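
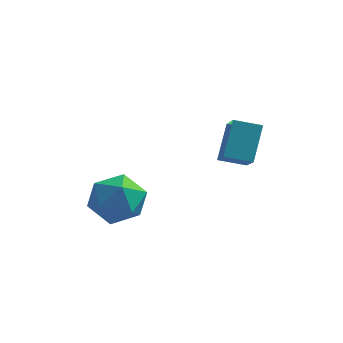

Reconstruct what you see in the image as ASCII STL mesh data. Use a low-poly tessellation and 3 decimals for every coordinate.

solid 
facet normal -0.940 -0.248 0.234
outer loop
vertex 1.309 -3.021 1.254
vertex 1.363 -1.941 2.618
vertex 0.715 -1.719 0.247
endloop
endfacet
facet normal -0.032 -0.621 -0.784
outer loop
vertex 1.777 -1.439 -0.018
vertex 1.309 -3.021 1.254
vertex 0.715 -1.719 0.247
endloop
endfacet
facet normal -0.940 -0.248 0.234
outer loop
vertex 0.715 -1.719 0.247
vertex 1.363 -1.941 2.618
vertex 0.769 -0.639 1.61
endloop
endfacet
facet normal -0.340 0.744 -0.576
outer loop
vertex 0.769 -0.639 1.61
vertex 1.777 -1.439 -0.018
vertex 0.715 -1.719 0.247
endloop
endfacet
facet normal 0.340 -0.744 0.576
outer loop
vertex 1.309 -3.021 1.254
vertex 2.425 -1.661 2.353
vertex 1.363 -1.941 2.618
endloop
endfacet
facet normal -0.031 -0.621 -0.783
outer loop
vertex 2.371 -2.741 0.99
vertex 1.309 -3.021 1.254
vertex 1.777 -1.439 -0.018
endloop
endfacet
facet normal 0.339 -0.744 0.576
outer loop
vertex 2.371 -2.741 0.99
vertex 2.425 -1.661 2.353
vertex 1.309 -3.021 1.254
endloop
endfacet
facet normal 0.032 0.621 0.783
outer loop
vertex 1.363 -1.941 2.618
vertex 2.425 -1.661 2.353
vertex 0.769 -0.639 1.61
endloop
endfacet
facet normal -0.339 0.744 -0.576
outer loop
vertex 1.831 -0.359 1.346
vertex 1.777 -1.439 -0.018
vertex 0.769 -0.639 1.61
endloop
endfacet
facet normal 0.031 0.620 0.784
outer loop
vertex 0.769 -0.639 1.61
vertex 2.425 -1.661 2.353
vertex 1.831 -0.359 1.346
endloop
endfacet
facet normal 0.940 0.248 -0.234
outer loop
vertex 1.831 -0.359 1.346
vertex 2.371 -2.741 0.99
vertex 1.777 -1.439 -0.018
endloop
endfacet
facet normal 0.940 0.248 -0.234
outer loop
vertex 2.425 -1.661 2.353
vertex 2.371 -2.741 0.99
vertex 1.831 -0.359 1.346
endloop
endfacet
facet normal -0.976 0.109 0.190
outer loop
vertex -3.6 -2.383 -1.557
vertex -3.82 -3.518 -2.037
vertex -3.568 -3.392 -0.817
endloop
endfacet
facet normal -0.583 0.469 0.664
outer loop
vertex -3.6 -2.383 -1.557
vertex -3.568 -3.392 -0.817
vertex -2.704 -2.496 -0.691
endloop
endfacet
facet normal -0.178 0.935 0.306
outer loop
vertex -3.6 -2.383 -1.557
vertex -2.704 -2.496 -0.691
vertex -2.421 -2.068 -1.833
endloop
endfacet
facet normal -0.322 0.863 -0.389
outer loop
vertex -3.6 -2.383 -1.557
vertex -2.421 -2.068 -1.833
vertex -3.111 -2.7 -2.664
endloop
endfacet
facet normal -0.814 0.353 -0.461
outer loop
vertex -3.6 -2.383 -1.557
vertex -3.111 -2.7 -2.664
vertex -3.82 -3.518 -2.037
endloop
endfacet
facet normal -0.148 0.004 0.989
outer loop
vertex -2.704 -2.496 -0.691
vertex -3.568 -3.392 -0.817
vertex -2.369 -3.7 -0.636
endloop
endfacet
facet normal -0.785 -0.578 0.222
outer loop
vertex -3.568 -3.392 -0.817
vertex -3.82 -3.518 -2.037
vertex -3.059 -4.332 -1.467
endloop
endfacet
facet normal -0.524 -0.184 -0.832
outer loop
vertex -3.82 -3.518 -2.037
vertex -3.111 -2.7 -2.664
vertex -2.776 -3.904 -2.609
endloop
endfacet
facet normal 0.273 0.643 -0.716
outer loop
vertex -3.111 -2.7 -2.664
vertex -2.421 -2.068 -1.833
vertex -1.912 -3.008 -2.483
endloop
endfacet
facet normal 0.505 0.759 0.410
outer loop
vertex -2.421 -2.068 -1.833
vertex -2.704 -2.496 -0.691
vertex -1.66 -2.882 -1.263
endloop
endfacet
facet normal 0.322 -0.863 0.389
outer loop
vertex -1.88 -4.017 -1.743
vertex -2.369 -3.7 -0.636
vertex -3.059 -4.332 -1.467
endloop
endfacet
facet normal 0.178 -0.935 -0.306
outer loop
vertex -1.88 -4.017 -1.743
vertex -3.059 -4.332 -1.467
vertex -2.776 -3.904 -2.609
endloop
endfacet
facet normal 0.583 -0.469 -0.664
outer loop
vertex -1.88 -4.017 -1.743
vertex -2.776 -3.904 -2.609
vertex -1.912 -3.008 -2.483
endloop
endfacet
facet normal 0.976 -0.109 -0.190
outer loop
vertex -1.88 -4.017 -1.743
vertex -1.912 -3.008 -2.483
vertex -1.66 -2.882 -1.263
endloop
endfacet
facet normal 0.814 -0.353 0.461
outer loop
vertex -1.88 -4.017 -1.743
vertex -1.66 -2.882 -1.263
vertex -2.369 -3.7 -0.636
endloop
endfacet
facet normal -0.273 -0.643 0.716
outer loop
vertex -3.059 -4.332 -1.467
vertex -2.369 -3.7 -0.636
vertex -3.568 -3.392 -0.817
endloop
endfacet
facet normal -0.505 -0.759 -0.410
outer loop
vertex -2.776 -3.904 -2.609
vertex -3.059 -4.332 -1.467
vertex -3.82 -3.518 -2.037
endloop
endfacet
facet normal 0.148 -0.004 -0.989
outer loop
vertex -1.912 -3.008 -2.483
vertex -2.776 -3.904 -2.609
vertex -3.111 -2.7 -2.664
endloop
endfacet
facet normal 0.785 0.578 -0.222
outer loop
vertex -1.66 -2.882 -1.263
vertex -1.912 -3.008 -2.483
vertex -2.421 -2.068 -1.833
endloop
endfacet
facet normal 0.524 0.184 0.832
outer loop
vertex -2.369 -3.7 -0.636
vertex -1.66 -2.882 -1.263
vertex -2.704 -2.496 -0.691
endloop
endfacet

endsolid


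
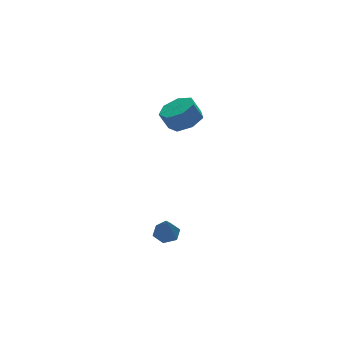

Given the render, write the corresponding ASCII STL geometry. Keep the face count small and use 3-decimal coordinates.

solid 
facet normal 0.179 0.368 -0.912
outer loop
vertex -3.353 1.374 -4.013
vertex -3.776 0.856 -4.305
vertex -4.067 1.495 -4.104
endloop
endfacet
facet normal 0.033 0.717 0.696
outer loop
vertex -3.353 1.374 -4.013
vertex -4.067 1.495 -4.104
vertex -4.064 0.264 -2.835
endloop
endfacet
facet normal 0.177 0.368 -0.913
outer loop
vertex -4.067 1.495 -4.104
vertex -3.776 0.856 -4.305
vertex -4.49 0.977 -4.395
endloop
endfacet
facet normal -0.805 0.425 0.414
outer loop
vertex -4.067 1.495 -4.104
vertex -4.49 0.977 -4.395
vertex -4.064 0.264 -2.835
endloop
endfacet
facet normal 0.177 0.368 -0.913
outer loop
vertex -4.49 0.977 -4.395
vertex -3.776 0.856 -4.305
vertex -4.2 0.338 -4.596
endloop
endfacet
facet normal -0.903 -0.426 0.052
outer loop
vertex -4.49 0.977 -4.395
vertex -4.2 0.338 -4.596
vertex -4.064 0.264 -2.835
endloop
endfacet
facet normal 0.179 0.367 -0.913
outer loop
vertex -4.2 0.338 -4.596
vertex -3.776 0.856 -4.305
vertex -3.486 0.217 -4.505
endloop
endfacet
facet normal -0.163 -0.986 -0.029
outer loop
vertex -4.2 0.338 -4.596
vertex -3.486 0.217 -4.505
vertex -4.064 0.264 -2.835
endloop
endfacet
facet normal 0.179 0.367 -0.913
outer loop
vertex -3.486 0.217 -4.505
vertex -3.776 0.856 -4.305
vertex -3.062 0.735 -4.214
endloop
endfacet
facet normal 0.674 -0.694 0.253
outer loop
vertex -3.486 0.217 -4.505
vertex -3.062 0.735 -4.214
vertex -4.064 0.264 -2.835
endloop
endfacet
facet normal 0.179 0.368 -0.912
outer loop
vertex -3.062 0.735 -4.214
vertex -3.776 0.856 -4.305
vertex -3.353 1.374 -4.013
endloop
endfacet
facet normal 0.772 0.158 0.615
outer loop
vertex -3.062 0.735 -4.214
vertex -3.353 1.374 -4.013
vertex -4.064 0.264 -2.835
endloop
endfacet
facet normal 0.389 -0.217 -0.895
outer loop
vertex -0.879 2.909 2.877
vertex -1.804 2.709 2.523
vertex -1.307 3.589 2.526
endloop
endfacet
facet normal 0.781 0.593 0.196
outer loop
vertex -0.879 2.909 2.877
vertex -1.307 3.589 2.526
vertex -1.312 3.15 3.871
endloop
endfacet
facet normal 0.781 0.593 0.196
outer loop
vertex -1.312 3.15 3.871
vertex -1.307 3.589 2.526
vertex -1.74 3.83 3.52
endloop
endfacet
facet normal -0.390 0.217 0.895
outer loop
vertex -1.312 3.15 3.871
vertex -1.74 3.83 3.52
vertex -2.236 2.951 3.517
endloop
endfacet
facet normal 0.389 -0.217 -0.895
outer loop
vertex -1.307 3.589 2.526
vertex -1.804 2.709 2.523
vertex -2.109 3.606 2.173
endloop
endfacet
facet normal 0.105 0.976 -0.191
outer loop
vertex -1.307 3.589 2.526
vertex -2.109 3.606 2.173
vertex -1.74 3.83 3.52
endloop
endfacet
facet normal 0.105 0.976 -0.191
outer loop
vertex -1.74 3.83 3.52
vertex -2.109 3.606 2.173
vertex -2.542 3.847 3.166
endloop
endfacet
facet normal -0.390 0.217 0.895
outer loop
vertex -1.74 3.83 3.52
vertex -2.542 3.847 3.166
vertex -2.236 2.951 3.517
endloop
endfacet
facet normal 0.390 -0.217 -0.895
outer loop
vertex -2.109 3.606 2.173
vertex -1.804 2.709 2.523
vertex -2.681 2.948 2.083
endloop
endfacet
facet normal -0.649 0.624 -0.435
outer loop
vertex -2.109 3.606 2.173
vertex -2.681 2.948 2.083
vertex -2.542 3.847 3.166
endloop
endfacet
facet normal -0.650 0.624 -0.434
outer loop
vertex -2.542 3.847 3.166
vertex -2.681 2.948 2.083
vertex -3.114 3.189 3.077
endloop
endfacet
facet normal -0.390 0.218 0.895
outer loop
vertex -2.542 3.847 3.166
vertex -3.114 3.189 3.077
vertex -2.236 2.951 3.517
endloop
endfacet
facet normal 0.390 -0.218 -0.895
outer loop
vertex -2.681 2.948 2.083
vertex -1.804 2.709 2.523
vertex -2.593 2.11 2.325
endloop
endfacet
facet normal -0.915 -0.197 -0.351
outer loop
vertex -2.681 2.948 2.083
vertex -2.593 2.11 2.325
vertex -3.114 3.189 3.077
endloop
endfacet
facet normal -0.916 -0.198 -0.350
outer loop
vertex -3.114 3.189 3.077
vertex -2.593 2.11 2.325
vertex -3.025 2.351 3.319
endloop
endfacet
facet normal -0.390 0.217 0.895
outer loop
vertex -3.114 3.189 3.077
vertex -3.025 2.351 3.319
vertex -2.236 2.951 3.517
endloop
endfacet
facet normal 0.390 -0.217 -0.895
outer loop
vertex -2.593 2.11 2.325
vertex -1.804 2.709 2.523
vertex -1.91 1.724 2.716
endloop
endfacet
facet normal -0.491 -0.871 -0.002
outer loop
vertex -2.593 2.11 2.325
vertex -1.91 1.724 2.716
vertex -3.025 2.351 3.319
endloop
endfacet
facet normal -0.491 -0.871 -0.002
outer loop
vertex -3.025 2.351 3.319
vertex -1.91 1.724 2.716
vertex -2.342 1.965 3.71
endloop
endfacet
facet normal -0.390 0.217 0.895
outer loop
vertex -3.025 2.351 3.319
vertex -2.342 1.965 3.71
vertex -2.236 2.951 3.517
endloop
endfacet
facet normal 0.390 -0.217 -0.895
outer loop
vertex -1.91 1.724 2.716
vertex -1.804 2.709 2.523
vertex -1.147 2.079 2.962
endloop
endfacet
facet normal 0.302 -0.888 0.346
outer loop
vertex -1.91 1.724 2.716
vertex -1.147 2.079 2.962
vertex -2.342 1.965 3.71
endloop
endfacet
facet normal 0.302 -0.888 0.347
outer loop
vertex -2.342 1.965 3.71
vertex -1.147 2.079 2.962
vertex -1.58 2.32 3.955
endloop
endfacet
facet normal -0.389 0.217 0.895
outer loop
vertex -2.342 1.965 3.71
vertex -1.58 2.32 3.955
vertex -2.236 2.951 3.517
endloop
endfacet
facet normal 0.390 -0.217 -0.895
outer loop
vertex -1.147 2.079 2.962
vertex -1.804 2.709 2.523
vertex -0.879 2.909 2.877
endloop
endfacet
facet normal 0.869 -0.236 0.436
outer loop
vertex -1.147 2.079 2.962
vertex -0.879 2.909 2.877
vertex -1.58 2.32 3.955
endloop
endfacet
facet normal 0.869 -0.236 0.436
outer loop
vertex -1.58 2.32 3.955
vertex -0.879 2.909 2.877
vertex -1.312 3.15 3.871
endloop
endfacet
facet normal -0.390 0.216 0.895
outer loop
vertex -1.58 2.32 3.955
vertex -1.312 3.15 3.871
vertex -2.236 2.951 3.517
endloop
endfacet

endsolid


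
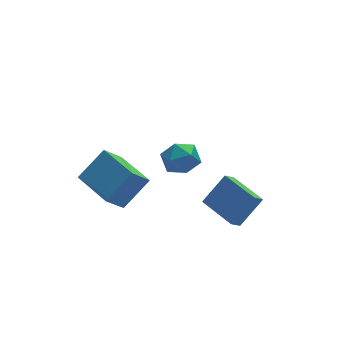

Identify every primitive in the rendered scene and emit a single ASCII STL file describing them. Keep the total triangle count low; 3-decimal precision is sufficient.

solid 
facet normal -0.724 -0.121 -0.680
outer loop
vertex -2.328 -0.114 -1.998
vertex -2.809 2.028 -1.866
vertex -1.379 0.164 -3.058
endloop
endfacet
facet normal 0.218 -0.974 -0.060
outer loop
vertex -0.011 0.392 -1.774
vertex -2.328 -0.114 -1.998
vertex -1.379 0.164 -3.058
endloop
endfacet
facet normal -0.724 -0.121 -0.680
outer loop
vertex -1.379 0.164 -3.058
vertex -2.809 2.028 -1.866
vertex -1.86 2.307 -2.926
endloop
endfacet
facet normal 0.654 0.192 -0.731
outer loop
vertex -1.86 2.307 -2.926
vertex -0.011 0.392 -1.774
vertex -1.379 0.164 -3.058
endloop
endfacet
facet normal -0.654 -0.192 0.731
outer loop
vertex -2.328 -0.114 -1.998
vertex -1.441 2.256 -0.582
vertex -2.809 2.028 -1.866
endloop
endfacet
facet normal 0.219 -0.974 -0.061
outer loop
vertex -0.96 0.113 -0.714
vertex -2.328 -0.114 -1.998
vertex -0.011 0.392 -1.774
endloop
endfacet
facet normal -0.655 -0.192 0.731
outer loop
vertex -0.96 0.113 -0.714
vertex -1.441 2.256 -0.582
vertex -2.328 -0.114 -1.998
endloop
endfacet
facet normal -0.219 0.974 0.060
outer loop
vertex -2.809 2.028 -1.866
vertex -1.441 2.256 -0.582
vertex -1.86 2.307 -2.926
endloop
endfacet
facet normal 0.654 0.192 -0.731
outer loop
vertex -0.492 2.534 -1.642
vertex -0.011 0.392 -1.774
vertex -1.86 2.307 -2.926
endloop
endfacet
facet normal -0.218 0.974 0.060
outer loop
vertex -1.86 2.307 -2.926
vertex -1.441 2.256 -0.582
vertex -0.492 2.534 -1.642
endloop
endfacet
facet normal 0.724 0.121 0.680
outer loop
vertex -0.492 2.534 -1.642
vertex -0.96 0.113 -0.714
vertex -0.011 0.392 -1.774
endloop
endfacet
facet normal 0.724 0.121 0.680
outer loop
vertex -1.441 2.256 -0.582
vertex -0.96 0.113 -0.714
vertex -0.492 2.534 -1.642
endloop
endfacet
facet normal -0.371 0.919 -0.134
outer loop
vertex -0.327 -2.661 2.062
vertex -0.857 -2.764 2.826
vertex 0.005 -2.405 2.898
endloop
endfacet
facet normal 0.295 0.875 -0.385
outer loop
vertex -0.327 -2.661 2.062
vertex 0.005 -2.405 2.898
vertex 0.558 -2.857 2.294
endloop
endfacet
facet normal 0.310 0.360 -0.880
outer loop
vertex -0.327 -2.661 2.062
vertex 0.558 -2.857 2.294
vertex 0.039 -3.496 1.849
endloop
endfacet
facet normal -0.346 0.087 -0.934
outer loop
vertex -0.327 -2.661 2.062
vertex 0.039 -3.496 1.849
vertex -0.835 -3.438 2.178
endloop
endfacet
facet normal -0.768 0.431 -0.474
outer loop
vertex -0.327 -2.661 2.062
vertex -0.835 -3.438 2.178
vertex -0.857 -2.764 2.826
endloop
endfacet
facet normal 0.721 0.676 0.154
outer loop
vertex 0.558 -2.857 2.294
vertex 0.005 -2.405 2.898
vertex 0.575 -3.082 3.202
endloop
endfacet
facet normal -0.358 0.748 0.559
outer loop
vertex 0.005 -2.405 2.898
vertex -0.857 -2.764 2.826
vertex -0.299 -3.024 3.531
endloop
endfacet
facet normal -0.999 -0.041 0.009
outer loop
vertex -0.857 -2.764 2.826
vertex -0.835 -3.438 2.178
vertex -0.818 -3.663 3.086
endloop
endfacet
facet normal -0.317 -0.598 -0.737
outer loop
vertex -0.835 -3.438 2.178
vertex 0.039 -3.496 1.849
vertex -0.265 -4.115 2.482
endloop
endfacet
facet normal 0.746 -0.155 -0.648
outer loop
vertex 0.039 -3.496 1.849
vertex 0.558 -2.857 2.294
vertex 0.597 -3.756 2.554
endloop
endfacet
facet normal 0.346 -0.087 0.934
outer loop
vertex 0.067 -3.859 3.318
vertex 0.575 -3.082 3.202
vertex -0.299 -3.024 3.531
endloop
endfacet
facet normal -0.310 -0.360 0.880
outer loop
vertex 0.067 -3.859 3.318
vertex -0.299 -3.024 3.531
vertex -0.818 -3.663 3.086
endloop
endfacet
facet normal -0.295 -0.875 0.385
outer loop
vertex 0.067 -3.859 3.318
vertex -0.818 -3.663 3.086
vertex -0.265 -4.115 2.482
endloop
endfacet
facet normal 0.371 -0.919 0.134
outer loop
vertex 0.067 -3.859 3.318
vertex -0.265 -4.115 2.482
vertex 0.597 -3.756 2.554
endloop
endfacet
facet normal 0.768 -0.431 0.474
outer loop
vertex 0.067 -3.859 3.318
vertex 0.597 -3.756 2.554
vertex 0.575 -3.082 3.202
endloop
endfacet
facet normal 0.317 0.598 0.737
outer loop
vertex -0.299 -3.024 3.531
vertex 0.575 -3.082 3.202
vertex 0.005 -2.405 2.898
endloop
endfacet
facet normal -0.746 0.155 0.648
outer loop
vertex -0.818 -3.663 3.086
vertex -0.299 -3.024 3.531
vertex -0.857 -2.764 2.826
endloop
endfacet
facet normal -0.721 -0.676 -0.154
outer loop
vertex -0.265 -4.115 2.482
vertex -0.818 -3.663 3.086
vertex -0.835 -3.438 2.178
endloop
endfacet
facet normal 0.358 -0.748 -0.559
outer loop
vertex 0.597 -3.756 2.554
vertex -0.265 -4.115 2.482
vertex 0.039 -3.496 1.849
endloop
endfacet
facet normal 0.999 0.041 -0.009
outer loop
vertex 0.575 -3.082 3.202
vertex 0.597 -3.756 2.554
vertex 0.558 -2.857 2.294
endloop
endfacet
facet normal -0.668 -0.092 -0.738
outer loop
vertex 2.567 -2.7 -3.292
vertex 2.007 -0.853 -3.015
vertex 3.13 -2.448 -3.833
endloop
endfacet
facet normal 0.287 -0.947 -0.143
outer loop
vertex 4.313 -2.287 -2.525
vertex 2.567 -2.7 -3.292
vertex 3.13 -2.448 -3.833
endloop
endfacet
facet normal -0.668 -0.091 -0.739
outer loop
vertex 3.13 -2.448 -3.833
vertex 2.007 -0.853 -3.015
vertex 2.57 -0.601 -3.555
endloop
endfacet
facet normal 0.687 0.307 -0.659
outer loop
vertex 2.57 -0.601 -3.555
vertex 4.313 -2.287 -2.525
vertex 3.13 -2.448 -3.833
endloop
endfacet
facet normal -0.687 -0.307 0.659
outer loop
vertex 2.567 -2.7 -3.292
vertex 3.19 -0.692 -1.707
vertex 2.007 -0.853 -3.015
endloop
endfacet
facet normal 0.287 -0.947 -0.143
outer loop
vertex 3.75 -2.539 -1.985
vertex 2.567 -2.7 -3.292
vertex 4.313 -2.287 -2.525
endloop
endfacet
facet normal -0.686 -0.307 0.659
outer loop
vertex 3.75 -2.539 -1.985
vertex 3.19 -0.692 -1.707
vertex 2.567 -2.7 -3.292
endloop
endfacet
facet normal -0.287 0.947 0.143
outer loop
vertex 2.007 -0.853 -3.015
vertex 3.19 -0.692 -1.707
vertex 2.57 -0.601 -3.555
endloop
endfacet
facet normal 0.686 0.307 -0.659
outer loop
vertex 3.753 -0.44 -2.248
vertex 4.313 -2.287 -2.525
vertex 2.57 -0.601 -3.555
endloop
endfacet
facet normal -0.287 0.947 0.143
outer loop
vertex 2.57 -0.601 -3.555
vertex 3.19 -0.692 -1.707
vertex 3.753 -0.44 -2.248
endloop
endfacet
facet normal 0.668 0.092 0.739
outer loop
vertex 3.753 -0.44 -2.248
vertex 3.75 -2.539 -1.985
vertex 4.313 -2.287 -2.525
endloop
endfacet
facet normal 0.668 0.092 0.738
outer loop
vertex 3.19 -0.692 -1.707
vertex 3.75 -2.539 -1.985
vertex 3.753 -0.44 -2.248
endloop
endfacet

endsolid


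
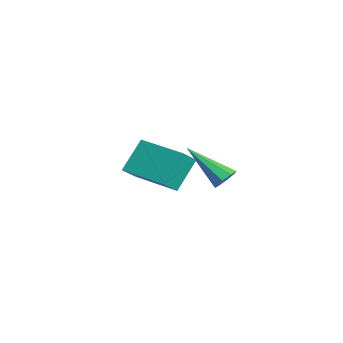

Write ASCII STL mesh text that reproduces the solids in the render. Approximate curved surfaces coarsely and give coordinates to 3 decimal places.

solid 
facet normal -0.358 0.522 0.774
outer loop
vertex -2.11 0.97 -2.012
vertex -0.409 2.281 -2.11
vertex -2.636 1.602 -2.682
endloop
endfacet
facet normal -0.791 -0.610 0.046
outer loop
vertex -2.031 0.719 -3.99
vertex -2.11 0.97 -2.012
vertex -2.636 1.602 -2.682
endloop
endfacet
facet normal -0.358 0.522 0.774
outer loop
vertex -2.636 1.602 -2.682
vertex -0.409 2.281 -2.11
vertex -0.935 2.913 -2.78
endloop
endfacet
facet normal -0.496 0.596 -0.632
outer loop
vertex -0.935 2.913 -2.78
vertex -2.031 0.719 -3.99
vertex -2.636 1.602 -2.682
endloop
endfacet
facet normal 0.496 -0.596 0.632
outer loop
vertex -2.11 0.97 -2.012
vertex 0.196 1.398 -3.418
vertex -0.409 2.281 -2.11
endloop
endfacet
facet normal -0.791 -0.610 0.046
outer loop
vertex -1.505 0.087 -3.32
vertex -2.11 0.97 -2.012
vertex -2.031 0.719 -3.99
endloop
endfacet
facet normal 0.496 -0.596 0.632
outer loop
vertex -1.505 0.087 -3.32
vertex 0.196 1.398 -3.418
vertex -2.11 0.97 -2.012
endloop
endfacet
facet normal 0.791 0.610 -0.046
outer loop
vertex -0.409 2.281 -2.11
vertex 0.196 1.398 -3.418
vertex -0.935 2.913 -2.78
endloop
endfacet
facet normal -0.496 0.596 -0.632
outer loop
vertex -0.33 2.03 -4.088
vertex -2.031 0.719 -3.99
vertex -0.935 2.913 -2.78
endloop
endfacet
facet normal 0.791 0.610 -0.046
outer loop
vertex -0.935 2.913 -2.78
vertex 0.196 1.398 -3.418
vertex -0.33 2.03 -4.088
endloop
endfacet
facet normal 0.358 -0.522 -0.774
outer loop
vertex -0.33 2.03 -4.088
vertex -1.505 0.087 -3.32
vertex -2.031 0.719 -3.99
endloop
endfacet
facet normal 0.358 -0.522 -0.774
outer loop
vertex 0.196 1.398 -3.418
vertex -1.505 0.087 -3.32
vertex -0.33 2.03 -4.088
endloop
endfacet
facet normal 0.532 0.591 -0.606
outer loop
vertex 3.551 2.639 -2.001
vertex 3.235 3.077 -1.851
vertex 3.709 2.846 -1.66
endloop
endfacet
facet normal 0.609 -0.771 0.186
outer loop
vertex 3.551 2.639 -2.001
vertex 3.709 2.846 -1.66
vertex 2.145 1.863 -0.609
endloop
endfacet
facet normal 0.532 0.592 -0.605
outer loop
vertex 3.709 2.846 -1.66
vertex 3.235 3.077 -1.851
vertex 3.589 3.188 -1.431
endloop
endfacet
facet normal 0.645 -0.256 0.720
outer loop
vertex 3.709 2.846 -1.66
vertex 3.589 3.188 -1.431
vertex 2.145 1.863 -0.609
endloop
endfacet
facet normal 0.533 0.592 -0.605
outer loop
vertex 3.589 3.188 -1.431
vertex 3.235 3.077 -1.851
vertex 3.262 3.465 -1.448
endloop
endfacet
facet normal 0.226 0.323 0.919
outer loop
vertex 3.589 3.188 -1.431
vertex 3.262 3.465 -1.448
vertex 2.145 1.863 -0.609
endloop
endfacet
facet normal 0.531 0.592 -0.606
outer loop
vertex 3.262 3.465 -1.448
vertex 3.235 3.077 -1.851
vertex 2.92 3.514 -1.7
endloop
endfacet
facet normal -0.401 0.629 0.666
outer loop
vertex 3.262 3.465 -1.448
vertex 2.92 3.514 -1.7
vertex 2.145 1.863 -0.609
endloop
endfacet
facet normal 0.532 0.593 -0.605
outer loop
vertex 2.92 3.514 -1.7
vertex 3.235 3.077 -1.851
vertex 2.762 3.308 -2.041
endloop
endfacet
facet normal -0.869 0.482 0.112
outer loop
vertex 2.92 3.514 -1.7
vertex 2.762 3.308 -2.041
vertex 2.145 1.863 -0.609
endloop
endfacet
facet normal 0.532 0.591 -0.606
outer loop
vertex 2.762 3.308 -2.041
vertex 3.235 3.077 -1.851
vertex 2.881 2.966 -2.27
endloop
endfacet
facet normal -0.906 -0.032 -0.423
outer loop
vertex 2.762 3.308 -2.041
vertex 2.881 2.966 -2.27
vertex 2.145 1.863 -0.609
endloop
endfacet
facet normal 0.531 0.592 -0.606
outer loop
vertex 2.881 2.966 -2.27
vertex 3.235 3.077 -1.851
vertex 3.208 2.689 -2.254
endloop
endfacet
facet normal -0.488 -0.612 -0.623
outer loop
vertex 2.881 2.966 -2.27
vertex 3.208 2.689 -2.254
vertex 2.145 1.863 -0.609
endloop
endfacet
facet normal 0.533 0.592 -0.605
outer loop
vertex 3.208 2.689 -2.254
vertex 3.235 3.077 -1.851
vertex 3.551 2.639 -2.001
endloop
endfacet
facet normal 0.140 -0.918 -0.371
outer loop
vertex 3.208 2.689 -2.254
vertex 3.551 2.639 -2.001
vertex 2.145 1.863 -0.609
endloop
endfacet

endsolid


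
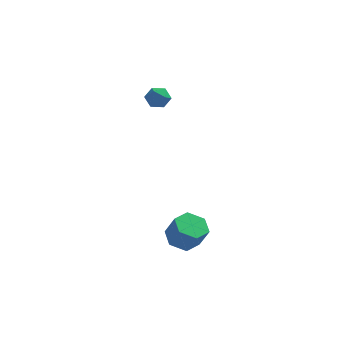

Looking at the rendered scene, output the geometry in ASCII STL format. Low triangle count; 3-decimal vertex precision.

solid 
facet normal -0.884 0.443 0.150
outer loop
vertex -2.63 4.314 2.796
vertex -2.861 3.726 3.173
vertex -2.524 4.279 3.523
endloop
endfacet
facet normal -0.363 0.927 0.097
outer loop
vertex -2.63 4.314 2.796
vertex -2.524 4.279 3.523
vertex -1.99 4.534 3.085
endloop
endfacet
facet normal -0.047 0.842 -0.537
outer loop
vertex -2.63 4.314 2.796
vertex -1.99 4.534 3.085
vertex -1.997 4.138 2.464
endloop
endfacet
facet normal -0.374 0.307 -0.875
outer loop
vertex -2.63 4.314 2.796
vertex -1.997 4.138 2.464
vertex -2.535 3.639 2.519
endloop
endfacet
facet normal -0.890 0.060 -0.452
outer loop
vertex -2.63 4.314 2.796
vertex -2.535 3.639 2.519
vertex -2.861 3.726 3.173
endloop
endfacet
facet normal 0.121 0.787 0.605
outer loop
vertex -1.99 4.534 3.085
vertex -2.524 4.279 3.523
vertex -1.825 4.081 3.641
endloop
endfacet
facet normal -0.724 0.004 0.690
outer loop
vertex -2.524 4.279 3.523
vertex -2.861 3.726 3.173
vertex -2.363 3.582 3.696
endloop
endfacet
facet normal -0.734 -0.616 -0.284
outer loop
vertex -2.861 3.726 3.173
vertex -2.535 3.639 2.519
vertex -2.37 3.186 3.075
endloop
endfacet
facet normal 0.102 -0.217 -0.971
outer loop
vertex -2.535 3.639 2.519
vertex -1.997 4.138 2.464
vertex -1.836 3.441 2.637
endloop
endfacet
facet normal 0.631 0.651 -0.422
outer loop
vertex -1.997 4.138 2.464
vertex -1.99 4.534 3.085
vertex -1.499 3.994 2.987
endloop
endfacet
facet normal 0.374 -0.307 0.875
outer loop
vertex -1.73 3.406 3.364
vertex -1.825 4.081 3.641
vertex -2.363 3.582 3.696
endloop
endfacet
facet normal 0.047 -0.842 0.537
outer loop
vertex -1.73 3.406 3.364
vertex -2.363 3.582 3.696
vertex -2.37 3.186 3.075
endloop
endfacet
facet normal 0.363 -0.927 -0.097
outer loop
vertex -1.73 3.406 3.364
vertex -2.37 3.186 3.075
vertex -1.836 3.441 2.637
endloop
endfacet
facet normal 0.884 -0.443 -0.150
outer loop
vertex -1.73 3.406 3.364
vertex -1.836 3.441 2.637
vertex -1.499 3.994 2.987
endloop
endfacet
facet normal 0.890 -0.060 0.452
outer loop
vertex -1.73 3.406 3.364
vertex -1.499 3.994 2.987
vertex -1.825 4.081 3.641
endloop
endfacet
facet normal -0.102 0.217 0.971
outer loop
vertex -2.363 3.582 3.696
vertex -1.825 4.081 3.641
vertex -2.524 4.279 3.523
endloop
endfacet
facet normal -0.631 -0.651 0.422
outer loop
vertex -2.37 3.186 3.075
vertex -2.363 3.582 3.696
vertex -2.861 3.726 3.173
endloop
endfacet
facet normal -0.121 -0.787 -0.605
outer loop
vertex -1.836 3.441 2.637
vertex -2.37 3.186 3.075
vertex -2.535 3.639 2.519
endloop
endfacet
facet normal 0.724 -0.004 -0.690
outer loop
vertex -1.499 3.994 2.987
vertex -1.836 3.441 2.637
vertex -1.997 4.138 2.464
endloop
endfacet
facet normal 0.734 0.616 0.284
outer loop
vertex -1.825 4.081 3.641
vertex -1.499 3.994 2.987
vertex -1.99 4.534 3.085
endloop
endfacet
facet normal -0.376 0.257 -0.890
outer loop
vertex 0.455 -2.68 -3.337
vertex -0.393 -2.617 -2.961
vertex 0.164 -1.872 -2.981
endloop
endfacet
facet normal 0.872 0.423 -0.246
outer loop
vertex 0.455 -2.68 -3.337
vertex 0.164 -1.872 -2.981
vertex 0.962 -3.027 -2.135
endloop
endfacet
facet normal 0.872 0.423 -0.245
outer loop
vertex 0.962 -3.027 -2.135
vertex 0.164 -1.872 -2.981
vertex 0.67 -2.219 -1.779
endloop
endfacet
facet normal 0.375 -0.257 0.891
outer loop
vertex 0.962 -3.027 -2.135
vertex 0.67 -2.219 -1.779
vertex 0.113 -2.963 -1.759
endloop
endfacet
facet normal -0.375 0.257 -0.891
outer loop
vertex 0.164 -1.872 -2.981
vertex -0.393 -2.617 -2.961
vertex -0.685 -1.808 -2.605
endloop
endfacet
facet normal 0.165 0.964 0.209
outer loop
vertex 0.164 -1.872 -2.981
vertex -0.685 -1.808 -2.605
vertex 0.67 -2.219 -1.779
endloop
endfacet
facet normal 0.165 0.964 0.209
outer loop
vertex 0.67 -2.219 -1.779
vertex -0.685 -1.808 -2.605
vertex -0.178 -2.155 -1.403
endloop
endfacet
facet normal 0.375 -0.257 0.890
outer loop
vertex 0.67 -2.219 -1.779
vertex -0.178 -2.155 -1.403
vertex 0.113 -2.963 -1.759
endloop
endfacet
facet normal -0.375 0.257 -0.891
outer loop
vertex -0.685 -1.808 -2.605
vertex -0.393 -2.617 -2.961
vertex -1.242 -2.553 -2.585
endloop
endfacet
facet normal -0.707 0.541 0.455
outer loop
vertex -0.685 -1.808 -2.605
vertex -1.242 -2.553 -2.585
vertex -0.178 -2.155 -1.403
endloop
endfacet
facet normal -0.707 0.541 0.455
outer loop
vertex -0.178 -2.155 -1.403
vertex -1.242 -2.553 -2.585
vertex -0.735 -2.9 -1.383
endloop
endfacet
facet normal 0.376 -0.257 0.890
outer loop
vertex -0.178 -2.155 -1.403
vertex -0.735 -2.9 -1.383
vertex 0.113 -2.963 -1.759
endloop
endfacet
facet normal -0.375 0.257 -0.891
outer loop
vertex -1.242 -2.553 -2.585
vertex -0.393 -2.617 -2.961
vertex -0.95 -3.361 -2.941
endloop
endfacet
facet normal -0.872 -0.423 0.246
outer loop
vertex -1.242 -2.553 -2.585
vertex -0.95 -3.361 -2.941
vertex -0.735 -2.9 -1.383
endloop
endfacet
facet normal -0.873 -0.422 0.245
outer loop
vertex -0.735 -2.9 -1.383
vertex -0.95 -3.361 -2.941
vertex -0.444 -3.708 -1.739
endloop
endfacet
facet normal 0.376 -0.257 0.890
outer loop
vertex -0.735 -2.9 -1.383
vertex -0.444 -3.708 -1.739
vertex 0.113 -2.963 -1.759
endloop
endfacet
facet normal -0.375 0.257 -0.890
outer loop
vertex -0.95 -3.361 -2.941
vertex -0.393 -2.617 -2.961
vertex -0.102 -3.425 -3.317
endloop
endfacet
facet normal -0.165 -0.964 -0.209
outer loop
vertex -0.95 -3.361 -2.941
vertex -0.102 -3.425 -3.317
vertex -0.444 -3.708 -1.739
endloop
endfacet
facet normal -0.165 -0.964 -0.209
outer loop
vertex -0.444 -3.708 -1.739
vertex -0.102 -3.425 -3.317
vertex 0.405 -3.772 -2.115
endloop
endfacet
facet normal 0.375 -0.257 0.891
outer loop
vertex -0.444 -3.708 -1.739
vertex 0.405 -3.772 -2.115
vertex 0.113 -2.963 -1.759
endloop
endfacet
facet normal -0.376 0.257 -0.890
outer loop
vertex -0.102 -3.425 -3.317
vertex -0.393 -2.617 -2.961
vertex 0.455 -2.68 -3.337
endloop
endfacet
facet normal 0.707 -0.541 -0.455
outer loop
vertex -0.102 -3.425 -3.317
vertex 0.455 -2.68 -3.337
vertex 0.405 -3.772 -2.115
endloop
endfacet
facet normal 0.707 -0.541 -0.455
outer loop
vertex 0.405 -3.772 -2.115
vertex 0.455 -2.68 -3.337
vertex 0.962 -3.027 -2.135
endloop
endfacet
facet normal 0.375 -0.257 0.891
outer loop
vertex 0.405 -3.772 -2.115
vertex 0.962 -3.027 -2.135
vertex 0.113 -2.963 -1.759
endloop
endfacet

endsolid


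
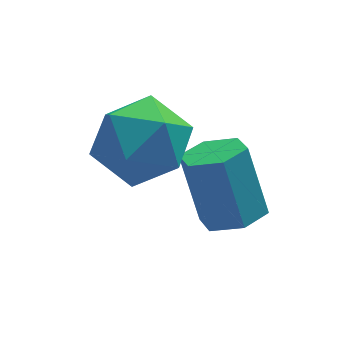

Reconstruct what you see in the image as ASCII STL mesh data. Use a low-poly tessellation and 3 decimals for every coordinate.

solid 
facet normal -0.788 0.484 -0.381
outer loop
vertex -0.508 0.987 -0.141
vertex -1.218 0.48 0.682
vertex -0.685 1.529 0.913
endloop
endfacet
facet normal -0.188 0.860 -0.474
outer loop
vertex -0.508 0.987 -0.141
vertex -0.685 1.529 0.913
vertex 0.411 1.502 0.43
endloop
endfacet
facet normal 0.269 0.459 -0.847
outer loop
vertex -0.508 0.987 -0.141
vertex 0.411 1.502 0.43
vertex 0.556 0.437 -0.101
endloop
endfacet
facet normal -0.049 -0.166 -0.985
outer loop
vertex -0.508 0.987 -0.141
vertex 0.556 0.437 -0.101
vertex -0.45 -0.194 0.055
endloop
endfacet
facet normal -0.701 -0.150 -0.697
outer loop
vertex -0.508 0.987 -0.141
vertex -0.45 -0.194 0.055
vertex -1.218 0.48 0.682
endloop
endfacet
facet normal 0.099 0.981 0.169
outer loop
vertex 0.411 1.502 0.43
vertex -0.685 1.529 0.913
vertex 0.27 1.314 1.605
endloop
endfacet
facet normal -0.871 0.372 0.319
outer loop
vertex -0.685 1.529 0.913
vertex -1.218 0.48 0.682
vertex -0.736 0.683 1.761
endloop
endfacet
facet normal -0.731 -0.654 -0.192
outer loop
vertex -1.218 0.48 0.682
vertex -0.45 -0.194 0.055
vertex -0.591 -0.382 1.23
endloop
endfacet
facet normal 0.324 -0.679 -0.658
outer loop
vertex -0.45 -0.194 0.055
vertex 0.556 0.437 -0.101
vertex 0.505 -0.409 0.747
endloop
endfacet
facet normal 0.837 0.331 -0.436
outer loop
vertex 0.556 0.437 -0.101
vertex 0.411 1.502 0.43
vertex 1.038 0.64 0.978
endloop
endfacet
facet normal 0.049 0.166 0.985
outer loop
vertex 0.328 0.133 1.801
vertex 0.27 1.314 1.605
vertex -0.736 0.683 1.761
endloop
endfacet
facet normal -0.269 -0.459 0.847
outer loop
vertex 0.328 0.133 1.801
vertex -0.736 0.683 1.761
vertex -0.591 -0.382 1.23
endloop
endfacet
facet normal 0.188 -0.860 0.474
outer loop
vertex 0.328 0.133 1.801
vertex -0.591 -0.382 1.23
vertex 0.505 -0.409 0.747
endloop
endfacet
facet normal 0.788 -0.484 0.381
outer loop
vertex 0.328 0.133 1.801
vertex 0.505 -0.409 0.747
vertex 1.038 0.64 0.978
endloop
endfacet
facet normal 0.701 0.150 0.697
outer loop
vertex 0.328 0.133 1.801
vertex 1.038 0.64 0.978
vertex 0.27 1.314 1.605
endloop
endfacet
facet normal -0.324 0.679 0.658
outer loop
vertex -0.736 0.683 1.761
vertex 0.27 1.314 1.605
vertex -0.685 1.529 0.913
endloop
endfacet
facet normal -0.837 -0.331 0.436
outer loop
vertex -0.591 -0.382 1.23
vertex -0.736 0.683 1.761
vertex -1.218 0.48 0.682
endloop
endfacet
facet normal -0.099 -0.981 -0.169
outer loop
vertex 0.505 -0.409 0.747
vertex -0.591 -0.382 1.23
vertex -0.45 -0.194 0.055
endloop
endfacet
facet normal 0.871 -0.372 -0.319
outer loop
vertex 1.038 0.64 0.978
vertex 0.505 -0.409 0.747
vertex 0.556 0.437 -0.101
endloop
endfacet
facet normal 0.731 0.654 0.192
outer loop
vertex 0.27 1.314 1.605
vertex 1.038 0.64 0.978
vertex 0.411 1.502 0.43
endloop
endfacet
facet normal 0.166 -0.417 -0.893
outer loop
vertex 2.248 -0.318 -0.971
vertex 1.618 -0.752 -0.885
vertex 1.566 -0.06 -1.218
endloop
endfacet
facet normal 0.433 0.845 -0.315
outer loop
vertex 2.248 -0.318 -0.971
vertex 1.566 -0.06 -1.218
vertex 1.952 0.426 0.619
endloop
endfacet
facet normal 0.434 0.844 -0.315
outer loop
vertex 1.952 0.426 0.619
vertex 1.566 -0.06 -1.218
vertex 1.271 0.684 0.371
endloop
endfacet
facet normal -0.167 0.419 0.893
outer loop
vertex 1.952 0.426 0.619
vertex 1.271 0.684 0.371
vertex 1.322 -0.008 0.705
endloop
endfacet
facet normal 0.166 -0.417 -0.893
outer loop
vertex 1.566 -0.06 -1.218
vertex 1.618 -0.752 -0.885
vertex 0.936 -0.494 -1.132
endloop
endfacet
facet normal -0.550 0.712 -0.436
outer loop
vertex 1.566 -0.06 -1.218
vertex 0.936 -0.494 -1.132
vertex 1.271 0.684 0.371
endloop
endfacet
facet normal -0.550 0.713 -0.436
outer loop
vertex 1.271 0.684 0.371
vertex 0.936 -0.494 -1.132
vertex 0.64 0.25 0.457
endloop
endfacet
facet normal -0.166 0.419 0.893
outer loop
vertex 1.271 0.684 0.371
vertex 0.64 0.25 0.457
vertex 1.322 -0.008 0.705
endloop
endfacet
facet normal 0.166 -0.417 -0.893
outer loop
vertex 0.936 -0.494 -1.132
vertex 1.618 -0.752 -0.885
vertex 0.988 -1.186 -0.799
endloop
endfacet
facet normal -0.984 -0.132 -0.121
outer loop
vertex 0.936 -0.494 -1.132
vertex 0.988 -1.186 -0.799
vertex 0.64 0.25 0.457
endloop
endfacet
facet normal -0.984 -0.132 -0.121
outer loop
vertex 0.64 0.25 0.457
vertex 0.988 -1.186 -0.799
vertex 0.692 -0.442 0.791
endloop
endfacet
facet normal -0.166 0.418 0.893
outer loop
vertex 0.64 0.25 0.457
vertex 0.692 -0.442 0.791
vertex 1.322 -0.008 0.705
endloop
endfacet
facet normal 0.167 -0.419 -0.893
outer loop
vertex 0.988 -1.186 -0.799
vertex 1.618 -0.752 -0.885
vertex 1.669 -1.444 -0.551
endloop
endfacet
facet normal -0.434 -0.844 0.314
outer loop
vertex 0.988 -1.186 -0.799
vertex 1.669 -1.444 -0.551
vertex 0.692 -0.442 0.791
endloop
endfacet
facet normal -0.433 -0.844 0.315
outer loop
vertex 0.692 -0.442 0.791
vertex 1.669 -1.444 -0.551
vertex 1.374 -0.7 1.038
endloop
endfacet
facet normal -0.166 0.417 0.893
outer loop
vertex 0.692 -0.442 0.791
vertex 1.374 -0.7 1.038
vertex 1.322 -0.008 0.705
endloop
endfacet
facet normal 0.166 -0.419 -0.893
outer loop
vertex 1.669 -1.444 -0.551
vertex 1.618 -0.752 -0.885
vertex 2.3 -1.01 -0.637
endloop
endfacet
facet normal 0.550 -0.713 0.436
outer loop
vertex 1.669 -1.444 -0.551
vertex 2.3 -1.01 -0.637
vertex 1.374 -0.7 1.038
endloop
endfacet
facet normal 0.550 -0.712 0.436
outer loop
vertex 1.374 -0.7 1.038
vertex 2.3 -1.01 -0.637
vertex 2.004 -0.266 0.952
endloop
endfacet
facet normal -0.166 0.417 0.893
outer loop
vertex 1.374 -0.7 1.038
vertex 2.004 -0.266 0.952
vertex 1.322 -0.008 0.705
endloop
endfacet
facet normal 0.166 -0.418 -0.893
outer loop
vertex 2.3 -1.01 -0.637
vertex 1.618 -0.752 -0.885
vertex 2.248 -0.318 -0.971
endloop
endfacet
facet normal 0.984 0.132 0.121
outer loop
vertex 2.3 -1.01 -0.637
vertex 2.248 -0.318 -0.971
vertex 2.004 -0.266 0.952
endloop
endfacet
facet normal 0.984 0.132 0.121
outer loop
vertex 2.004 -0.266 0.952
vertex 2.248 -0.318 -0.971
vertex 1.952 0.426 0.619
endloop
endfacet
facet normal -0.166 0.417 0.893
outer loop
vertex 2.004 -0.266 0.952
vertex 1.952 0.426 0.619
vertex 1.322 -0.008 0.705
endloop
endfacet

endsolid


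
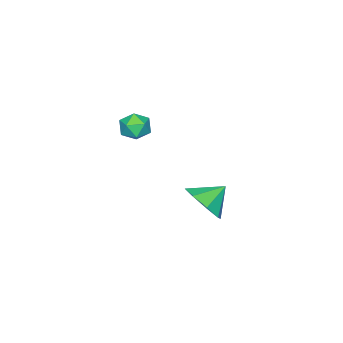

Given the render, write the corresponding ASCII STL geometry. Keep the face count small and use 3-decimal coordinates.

solid 
facet normal -0.422 0.863 0.278
outer loop
vertex -1.31 0.736 0.865
vertex -1.626 0.412 1.391
vertex -0.997 0.69 1.483
endloop
endfacet
facet normal 0.210 0.977 -0.033
outer loop
vertex -1.31 0.736 0.865
vertex -0.997 0.69 1.483
vertex -0.633 0.592 0.9
endloop
endfacet
facet normal 0.184 0.699 -0.691
outer loop
vertex -1.31 0.736 0.865
vertex -0.633 0.592 0.9
vertex -1.037 0.253 0.449
endloop
endfacet
facet normal -0.462 0.414 -0.784
outer loop
vertex -1.31 0.736 0.865
vertex -1.037 0.253 0.449
vertex -1.651 0.142 0.752
endloop
endfacet
facet normal -0.837 0.516 -0.185
outer loop
vertex -1.31 0.736 0.865
vertex -1.651 0.142 0.752
vertex -1.626 0.412 1.391
endloop
endfacet
facet normal 0.706 0.623 0.336
outer loop
vertex -0.633 0.592 0.9
vertex -0.997 0.69 1.483
vertex -0.529 0.178 1.448
endloop
endfacet
facet normal -0.316 0.436 0.842
outer loop
vertex -0.997 0.69 1.483
vertex -1.626 0.412 1.391
vertex -1.143 0.067 1.751
endloop
endfacet
facet normal -0.988 -0.126 0.092
outer loop
vertex -1.626 0.412 1.391
vertex -1.651 0.142 0.752
vertex -1.547 -0.272 1.3
endloop
endfacet
facet normal -0.381 -0.288 -0.878
outer loop
vertex -1.651 0.142 0.752
vertex -1.037 0.253 0.449
vertex -1.183 -0.37 0.717
endloop
endfacet
facet normal 0.665 0.173 -0.726
outer loop
vertex -1.037 0.253 0.449
vertex -0.633 0.592 0.9
vertex -0.554 -0.092 0.809
endloop
endfacet
facet normal 0.462 -0.414 0.784
outer loop
vertex -0.87 -0.416 1.335
vertex -0.529 0.178 1.448
vertex -1.143 0.067 1.751
endloop
endfacet
facet normal -0.184 -0.699 0.691
outer loop
vertex -0.87 -0.416 1.335
vertex -1.143 0.067 1.751
vertex -1.547 -0.272 1.3
endloop
endfacet
facet normal -0.210 -0.977 0.033
outer loop
vertex -0.87 -0.416 1.335
vertex -1.547 -0.272 1.3
vertex -1.183 -0.37 0.717
endloop
endfacet
facet normal 0.422 -0.863 -0.278
outer loop
vertex -0.87 -0.416 1.335
vertex -1.183 -0.37 0.717
vertex -0.554 -0.092 0.809
endloop
endfacet
facet normal 0.837 -0.516 0.185
outer loop
vertex -0.87 -0.416 1.335
vertex -0.554 -0.092 0.809
vertex -0.529 0.178 1.448
endloop
endfacet
facet normal 0.381 0.288 0.878
outer loop
vertex -1.143 0.067 1.751
vertex -0.529 0.178 1.448
vertex -0.997 0.69 1.483
endloop
endfacet
facet normal -0.665 -0.173 0.726
outer loop
vertex -1.547 -0.272 1.3
vertex -1.143 0.067 1.751
vertex -1.626 0.412 1.391
endloop
endfacet
facet normal -0.706 -0.623 -0.336
outer loop
vertex -1.183 -0.37 0.717
vertex -1.547 -0.272 1.3
vertex -1.651 0.142 0.752
endloop
endfacet
facet normal 0.316 -0.436 -0.842
outer loop
vertex -0.554 -0.092 0.809
vertex -1.183 -0.37 0.717
vertex -1.037 0.253 0.449
endloop
endfacet
facet normal 0.988 0.126 -0.092
outer loop
vertex -0.529 0.178 1.448
vertex -0.554 -0.092 0.809
vertex -0.633 0.592 0.9
endloop
endfacet
facet normal 0.722 -0.367 -0.587
outer loop
vertex -2.604 2.396 -3.449
vertex -3.276 1.734 -3.861
vertex -2.968 2.692 -4.082
endloop
endfacet
facet normal -0.034 0.898 0.439
outer loop
vertex -2.604 2.396 -3.449
vertex -2.968 2.692 -4.082
vertex -4.164 2.186 -3.139
endloop
endfacet
facet normal 0.721 -0.367 -0.588
outer loop
vertex -2.968 2.692 -4.082
vertex -3.276 1.734 -3.861
vertex -3.514 2.427 -4.586
endloop
endfacet
facet normal -0.411 0.911 -0.033
outer loop
vertex -2.968 2.692 -4.082
vertex -3.514 2.427 -4.586
vertex -4.164 2.186 -3.139
endloop
endfacet
facet normal 0.721 -0.367 -0.588
outer loop
vertex -3.514 2.427 -4.586
vertex -3.276 1.734 -3.861
vertex -3.92 1.756 -4.665
endloop
endfacet
facet normal -0.808 0.521 -0.276
outer loop
vertex -3.514 2.427 -4.586
vertex -3.92 1.756 -4.665
vertex -4.164 2.186 -3.139
endloop
endfacet
facet normal 0.721 -0.367 -0.588
outer loop
vertex -3.92 1.756 -4.665
vertex -3.276 1.734 -3.861
vertex -3.949 1.072 -4.274
endloop
endfacet
facet normal -0.988 -0.042 -0.146
outer loop
vertex -3.92 1.756 -4.665
vertex -3.949 1.072 -4.274
vertex -4.164 2.186 -3.139
endloop
endfacet
facet normal 0.722 -0.367 -0.587
outer loop
vertex -3.949 1.072 -4.274
vertex -3.276 1.734 -3.861
vertex -3.585 0.776 -3.641
endloop
endfacet
facet normal -0.849 -0.448 0.279
outer loop
vertex -3.949 1.072 -4.274
vertex -3.585 0.776 -3.641
vertex -4.164 2.186 -3.139
endloop
endfacet
facet normal 0.721 -0.367 -0.588
outer loop
vertex -3.585 0.776 -3.641
vertex -3.276 1.734 -3.861
vertex -3.039 1.041 -3.137
endloop
endfacet
facet normal -0.471 -0.461 0.752
outer loop
vertex -3.585 0.776 -3.641
vertex -3.039 1.041 -3.137
vertex -4.164 2.186 -3.139
endloop
endfacet
facet normal 0.722 -0.367 -0.587
outer loop
vertex -3.039 1.041 -3.137
vertex -3.276 1.734 -3.861
vertex -2.633 1.712 -3.057
endloop
endfacet
facet normal -0.076 -0.073 0.994
outer loop
vertex -3.039 1.041 -3.137
vertex -2.633 1.712 -3.057
vertex -4.164 2.186 -3.139
endloop
endfacet
facet normal 0.722 -0.367 -0.587
outer loop
vertex -2.633 1.712 -3.057
vertex -3.276 1.734 -3.861
vertex -2.604 2.396 -3.449
endloop
endfacet
facet normal 0.106 0.491 0.865
outer loop
vertex -2.633 1.712 -3.057
vertex -2.604 2.396 -3.449
vertex -4.164 2.186 -3.139
endloop
endfacet

endsolid


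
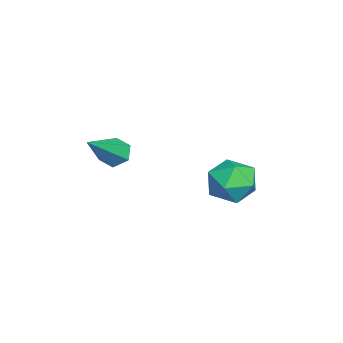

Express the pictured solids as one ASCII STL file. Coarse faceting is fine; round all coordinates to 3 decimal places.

solid 
facet normal -0.710 0.334 -0.620
outer loop
vertex -0.419 -1.773 1.823
vertex -0.716 -2.197 1.935
vertex -0.763 -1.756 2.226
endloop
endfacet
facet normal 0.438 0.832 0.339
outer loop
vertex -0.419 -1.773 1.823
vertex -0.763 -1.756 2.226
vertex 0.576 -2.803 3.065
endloop
endfacet
facet normal -0.711 0.333 -0.620
outer loop
vertex -0.763 -1.756 2.226
vertex -0.716 -2.197 1.935
vertex -1.06 -2.181 2.338
endloop
endfacet
facet normal -0.240 0.401 0.884
outer loop
vertex -0.763 -1.756 2.226
vertex -1.06 -2.181 2.338
vertex 0.576 -2.803 3.065
endloop
endfacet
facet normal -0.711 0.332 -0.620
outer loop
vertex -1.06 -2.181 2.338
vertex -0.716 -2.197 1.935
vertex -1.013 -2.622 2.048
endloop
endfacet
facet normal -0.504 -0.511 0.696
outer loop
vertex -1.06 -2.181 2.338
vertex -1.013 -2.622 2.048
vertex 0.576 -2.803 3.065
endloop
endfacet
facet normal -0.711 0.332 -0.620
outer loop
vertex -1.013 -2.622 2.048
vertex -0.716 -2.197 1.935
vertex -0.669 -2.638 1.645
endloop
endfacet
facet normal -0.090 -0.995 -0.037
outer loop
vertex -1.013 -2.622 2.048
vertex -0.669 -2.638 1.645
vertex 0.576 -2.803 3.065
endloop
endfacet
facet normal -0.709 0.333 -0.621
outer loop
vertex -0.669 -2.638 1.645
vertex -0.716 -2.197 1.935
vertex -0.372 -2.214 1.533
endloop
endfacet
facet normal 0.587 -0.564 -0.580
outer loop
vertex -0.669 -2.638 1.645
vertex -0.372 -2.214 1.533
vertex 0.576 -2.803 3.065
endloop
endfacet
facet normal -0.709 0.333 -0.621
outer loop
vertex -0.372 -2.214 1.533
vertex -0.716 -2.197 1.935
vertex -0.419 -1.773 1.823
endloop
endfacet
facet normal 0.851 0.349 -0.393
outer loop
vertex -0.372 -2.214 1.533
vertex -0.419 -1.773 1.823
vertex 0.576 -2.803 3.065
endloop
endfacet
facet normal -0.934 -0.330 0.139
outer loop
vertex -4.283 1.161 -0.91
vertex -3.983 0.319 -0.892
vertex -4.037 0.791 -0.135
endloop
endfacet
facet normal -0.848 0.320 0.422
outer loop
vertex -4.283 1.161 -0.91
vertex -4.037 0.791 -0.135
vertex -3.81 1.636 -0.319
endloop
endfacet
facet normal -0.641 0.761 -0.099
outer loop
vertex -4.283 1.161 -0.91
vertex -3.81 1.636 -0.319
vertex -3.616 1.686 -1.19
endloop
endfacet
facet normal -0.598 0.385 -0.703
outer loop
vertex -4.283 1.161 -0.91
vertex -3.616 1.686 -1.19
vertex -3.723 0.873 -1.544
endloop
endfacet
facet normal -0.779 -0.289 -0.556
outer loop
vertex -4.283 1.161 -0.91
vertex -3.723 0.873 -1.544
vertex -3.983 0.319 -0.892
endloop
endfacet
facet normal -0.321 0.283 0.904
outer loop
vertex -3.81 1.636 -0.319
vertex -4.037 0.791 -0.135
vertex -3.217 1.087 0.064
endloop
endfacet
facet normal -0.460 -0.768 0.446
outer loop
vertex -4.037 0.791 -0.135
vertex -3.983 0.319 -0.892
vertex -3.324 0.274 -0.29
endloop
endfacet
facet normal -0.210 -0.702 -0.680
outer loop
vertex -3.983 0.319 -0.892
vertex -3.723 0.873 -1.544
vertex -3.13 0.324 -1.161
endloop
endfacet
facet normal 0.082 0.389 -0.918
outer loop
vertex -3.723 0.873 -1.544
vertex -3.616 1.686 -1.19
vertex -2.903 1.169 -1.345
endloop
endfacet
facet normal 0.013 0.998 0.060
outer loop
vertex -3.616 1.686 -1.19
vertex -3.81 1.636 -0.319
vertex -2.957 1.641 -0.588
endloop
endfacet
facet normal 0.598 -0.385 0.703
outer loop
vertex -2.657 0.799 -0.57
vertex -3.217 1.087 0.064
vertex -3.324 0.274 -0.29
endloop
endfacet
facet normal 0.641 -0.761 0.099
outer loop
vertex -2.657 0.799 -0.57
vertex -3.324 0.274 -0.29
vertex -3.13 0.324 -1.161
endloop
endfacet
facet normal 0.848 -0.320 -0.422
outer loop
vertex -2.657 0.799 -0.57
vertex -3.13 0.324 -1.161
vertex -2.903 1.169 -1.345
endloop
endfacet
facet normal 0.934 0.330 -0.139
outer loop
vertex -2.657 0.799 -0.57
vertex -2.903 1.169 -1.345
vertex -2.957 1.641 -0.588
endloop
endfacet
facet normal 0.779 0.289 0.556
outer loop
vertex -2.657 0.799 -0.57
vertex -2.957 1.641 -0.588
vertex -3.217 1.087 0.064
endloop
endfacet
facet normal -0.082 -0.389 0.918
outer loop
vertex -3.324 0.274 -0.29
vertex -3.217 1.087 0.064
vertex -4.037 0.791 -0.135
endloop
endfacet
facet normal -0.013 -0.998 -0.060
outer loop
vertex -3.13 0.324 -1.161
vertex -3.324 0.274 -0.29
vertex -3.983 0.319 -0.892
endloop
endfacet
facet normal 0.321 -0.283 -0.904
outer loop
vertex -2.903 1.169 -1.345
vertex -3.13 0.324 -1.161
vertex -3.723 0.873 -1.544
endloop
endfacet
facet normal 0.460 0.768 -0.446
outer loop
vertex -2.957 1.641 -0.588
vertex -2.903 1.169 -1.345
vertex -3.616 1.686 -1.19
endloop
endfacet
facet normal 0.210 0.702 0.680
outer loop
vertex -3.217 1.087 0.064
vertex -2.957 1.641 -0.588
vertex -3.81 1.636 -0.319
endloop
endfacet

endsolid


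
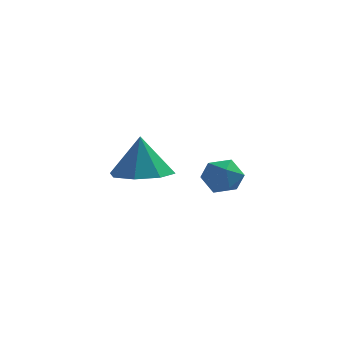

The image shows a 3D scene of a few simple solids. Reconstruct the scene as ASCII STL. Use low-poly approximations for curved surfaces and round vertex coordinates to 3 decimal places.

solid 
facet normal -0.849 0.331 0.412
outer loop
vertex -0.058 -0.802 2.25
vertex -0.427 -1.293 1.884
vertex -0.172 -1.449 2.534
endloop
endfacet
facet normal -0.298 0.427 0.854
outer loop
vertex -0.058 -0.802 2.25
vertex -0.172 -1.449 2.534
vertex 0.468 -1.137 2.601
endloop
endfacet
facet normal 0.185 0.834 0.519
outer loop
vertex -0.058 -0.802 2.25
vertex 0.468 -1.137 2.601
vertex 0.609 -0.789 1.992
endloop
endfacet
facet normal -0.069 0.989 -0.128
outer loop
vertex -0.058 -0.802 2.25
vertex 0.609 -0.789 1.992
vertex 0.056 -0.885 1.549
endloop
endfacet
facet normal -0.708 0.678 -0.196
outer loop
vertex -0.058 -0.802 2.25
vertex 0.056 -0.885 1.549
vertex -0.427 -1.293 1.884
endloop
endfacet
facet normal 0.000 -0.210 0.978
outer loop
vertex 0.468 -1.137 2.601
vertex -0.172 -1.449 2.534
vertex 0.424 -1.835 2.451
endloop
endfacet
facet normal -0.893 -0.366 0.262
outer loop
vertex -0.172 -1.449 2.534
vertex -0.427 -1.293 1.884
vertex -0.129 -1.931 2.008
endloop
endfacet
facet normal -0.666 0.197 -0.720
outer loop
vertex -0.427 -1.293 1.884
vertex 0.056 -0.885 1.549
vertex 0.012 -1.583 1.399
endloop
endfacet
facet normal 0.368 0.700 -0.612
outer loop
vertex 0.056 -0.885 1.549
vertex 0.609 -0.789 1.992
vertex 0.652 -1.271 1.466
endloop
endfacet
facet normal 0.779 0.449 0.437
outer loop
vertex 0.609 -0.789 1.992
vertex 0.468 -1.137 2.601
vertex 0.907 -1.427 2.116
endloop
endfacet
facet normal 0.069 -0.989 0.128
outer loop
vertex 0.538 -1.918 1.75
vertex 0.424 -1.835 2.451
vertex -0.129 -1.931 2.008
endloop
endfacet
facet normal -0.185 -0.834 -0.519
outer loop
vertex 0.538 -1.918 1.75
vertex -0.129 -1.931 2.008
vertex 0.012 -1.583 1.399
endloop
endfacet
facet normal 0.298 -0.427 -0.854
outer loop
vertex 0.538 -1.918 1.75
vertex 0.012 -1.583 1.399
vertex 0.652 -1.271 1.466
endloop
endfacet
facet normal 0.849 -0.331 -0.412
outer loop
vertex 0.538 -1.918 1.75
vertex 0.652 -1.271 1.466
vertex 0.907 -1.427 2.116
endloop
endfacet
facet normal 0.708 -0.678 0.196
outer loop
vertex 0.538 -1.918 1.75
vertex 0.907 -1.427 2.116
vertex 0.424 -1.835 2.451
endloop
endfacet
facet normal -0.368 -0.700 0.612
outer loop
vertex -0.129 -1.931 2.008
vertex 0.424 -1.835 2.451
vertex -0.172 -1.449 2.534
endloop
endfacet
facet normal -0.779 -0.449 -0.437
outer loop
vertex 0.012 -1.583 1.399
vertex -0.129 -1.931 2.008
vertex -0.427 -1.293 1.884
endloop
endfacet
facet normal -0.000 0.210 -0.978
outer loop
vertex 0.652 -1.271 1.466
vertex 0.012 -1.583 1.399
vertex 0.056 -0.885 1.549
endloop
endfacet
facet normal 0.893 0.366 -0.262
outer loop
vertex 0.907 -1.427 2.116
vertex 0.652 -1.271 1.466
vertex 0.609 -0.789 1.992
endloop
endfacet
facet normal 0.666 -0.197 0.720
outer loop
vertex 0.424 -1.835 2.451
vertex 0.907 -1.427 2.116
vertex 0.468 -1.137 2.601
endloop
endfacet
facet normal 0.074 -0.134 -0.988
outer loop
vertex -2.185 1.388 0.703
vertex -2.912 2.156 0.544
vertex -1.846 2.129 0.628
endloop
endfacet
facet normal 0.725 -0.267 0.635
outer loop
vertex -2.185 1.388 0.703
vertex -1.846 2.129 0.628
vertex -3.028 2.364 2.076
endloop
endfacet
facet normal 0.074 -0.134 -0.988
outer loop
vertex -1.846 2.129 0.628
vertex -2.912 2.156 0.544
vertex -2.132 2.887 0.504
endloop
endfacet
facet normal 0.748 0.372 0.550
outer loop
vertex -1.846 2.129 0.628
vertex -2.132 2.887 0.504
vertex -3.028 2.364 2.076
endloop
endfacet
facet normal 0.075 -0.134 -0.988
outer loop
vertex -2.132 2.887 0.504
vertex -2.912 2.156 0.544
vertex -2.875 3.216 0.403
endloop
endfacet
facet normal 0.308 0.836 0.454
outer loop
vertex -2.132 2.887 0.504
vertex -2.875 3.216 0.403
vertex -3.028 2.364 2.076
endloop
endfacet
facet normal 0.074 -0.134 -0.988
outer loop
vertex -2.875 3.216 0.403
vertex -2.912 2.156 0.544
vertex -3.64 2.925 0.385
endloop
endfacet
facet normal -0.334 0.852 0.403
outer loop
vertex -2.875 3.216 0.403
vertex -3.64 2.925 0.385
vertex -3.028 2.364 2.076
endloop
endfacet
facet normal 0.074 -0.134 -0.988
outer loop
vertex -3.64 2.925 0.385
vertex -2.912 2.156 0.544
vertex -3.979 2.183 0.46
endloop
endfacet
facet normal -0.805 0.411 0.428
outer loop
vertex -3.64 2.925 0.385
vertex -3.979 2.183 0.46
vertex -3.028 2.364 2.076
endloop
endfacet
facet normal 0.074 -0.134 -0.988
outer loop
vertex -3.979 2.183 0.46
vertex -2.912 2.156 0.544
vertex -3.693 1.426 0.584
endloop
endfacet
facet normal -0.828 -0.229 0.513
outer loop
vertex -3.979 2.183 0.46
vertex -3.693 1.426 0.584
vertex -3.028 2.364 2.076
endloop
endfacet
facet normal 0.075 -0.134 -0.988
outer loop
vertex -3.693 1.426 0.584
vertex -2.912 2.156 0.544
vertex -2.95 1.096 0.685
endloop
endfacet
facet normal -0.390 -0.691 0.608
outer loop
vertex -3.693 1.426 0.584
vertex -2.95 1.096 0.685
vertex -3.028 2.364 2.076
endloop
endfacet
facet normal 0.074 -0.134 -0.988
outer loop
vertex -2.95 1.096 0.685
vertex -2.912 2.156 0.544
vertex -2.185 1.388 0.703
endloop
endfacet
facet normal 0.255 -0.708 0.659
outer loop
vertex -2.95 1.096 0.685
vertex -2.185 1.388 0.703
vertex -3.028 2.364 2.076
endloop
endfacet

endsolid


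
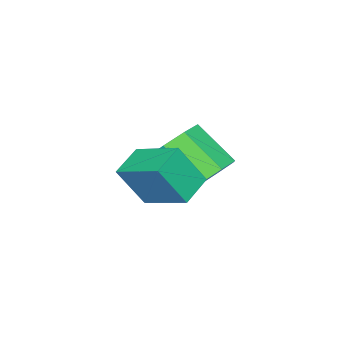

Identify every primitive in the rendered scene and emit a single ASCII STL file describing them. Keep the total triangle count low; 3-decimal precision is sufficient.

solid 
facet normal -0.329 0.399 -0.856
outer loop
vertex 2.409 2.092 -2.209
vertex 3.342 2.18 -2.526
vertex 2.331 0.723 -2.817
endloop
endfacet
facet normal -0.943 -0.089 0.321
outer loop
vertex 2.778 0.18 -1.654
vertex 2.409 2.092 -2.209
vertex 2.331 0.723 -2.817
endloop
endfacet
facet normal -0.329 0.399 -0.856
outer loop
vertex 2.331 0.723 -2.817
vertex 3.342 2.18 -2.526
vertex 3.264 0.811 -3.135
endloop
endfacet
facet normal -0.052 -0.912 -0.406
outer loop
vertex 3.264 0.811 -3.135
vertex 2.778 0.18 -1.654
vertex 2.331 0.723 -2.817
endloop
endfacet
facet normal 0.052 0.912 0.406
outer loop
vertex 2.409 2.092 -2.209
vertex 3.789 1.637 -1.363
vertex 3.342 2.18 -2.526
endloop
endfacet
facet normal -0.943 -0.089 0.321
outer loop
vertex 2.856 1.549 -1.045
vertex 2.409 2.092 -2.209
vertex 2.778 0.18 -1.654
endloop
endfacet
facet normal 0.052 0.913 0.406
outer loop
vertex 2.856 1.549 -1.045
vertex 3.789 1.637 -1.363
vertex 2.409 2.092 -2.209
endloop
endfacet
facet normal 0.943 0.089 -0.321
outer loop
vertex 3.342 2.18 -2.526
vertex 3.789 1.637 -1.363
vertex 3.264 0.811 -3.135
endloop
endfacet
facet normal -0.052 -0.913 -0.406
outer loop
vertex 3.711 0.268 -1.971
vertex 2.778 0.18 -1.654
vertex 3.264 0.811 -3.135
endloop
endfacet
facet normal 0.943 0.089 -0.321
outer loop
vertex 3.264 0.811 -3.135
vertex 3.789 1.637 -1.363
vertex 3.711 0.268 -1.971
endloop
endfacet
facet normal 0.328 -0.399 0.856
outer loop
vertex 3.711 0.268 -1.971
vertex 2.856 1.549 -1.045
vertex 2.778 0.18 -1.654
endloop
endfacet
facet normal 0.329 -0.399 0.856
outer loop
vertex 3.789 1.637 -1.363
vertex 2.856 1.549 -1.045
vertex 3.711 0.268 -1.971
endloop
endfacet
facet normal -0.021 0.775 -0.632
outer loop
vertex 1.264 0.583 -3.959
vertex 0.384 0.716 -3.767
vertex 1.17 1.018 -3.423
endloop
endfacet
facet normal 0.991 0.101 0.091
outer loop
vertex 1.264 0.583 -3.959
vertex 1.17 1.018 -3.423
vertex 1.296 -0.609 -2.984
endloop
endfacet
facet normal 0.991 0.101 0.092
outer loop
vertex 1.296 -0.609 -2.984
vertex 1.17 1.018 -3.423
vertex 1.202 -0.174 -2.449
endloop
endfacet
facet normal 0.020 -0.774 0.633
outer loop
vertex 1.296 -0.609 -2.984
vertex 1.202 -0.174 -2.449
vertex 0.416 -0.476 -2.793
endloop
endfacet
facet normal -0.020 0.774 -0.633
outer loop
vertex 1.17 1.018 -3.423
vertex 0.384 0.716 -3.767
vertex 0.616 1.277 -3.089
endloop
endfacet
facet normal 0.606 0.513 0.608
outer loop
vertex 1.17 1.018 -3.423
vertex 0.616 1.277 -3.089
vertex 1.202 -0.174 -2.449
endloop
endfacet
facet normal 0.606 0.513 0.608
outer loop
vertex 1.202 -0.174 -2.449
vertex 0.616 1.277 -3.089
vertex 0.648 0.084 -2.115
endloop
endfacet
facet normal 0.021 -0.774 0.632
outer loop
vertex 1.202 -0.174 -2.449
vertex 0.648 0.084 -2.115
vertex 0.416 -0.476 -2.793
endloop
endfacet
facet normal -0.022 0.774 -0.633
outer loop
vertex 0.616 1.277 -3.089
vertex 0.384 0.716 -3.767
vertex -0.074 1.206 -3.152
endloop
endfacet
facet normal -0.135 0.625 0.769
outer loop
vertex 0.616 1.277 -3.089
vertex -0.074 1.206 -3.152
vertex 0.648 0.084 -2.115
endloop
endfacet
facet normal -0.134 0.625 0.769
outer loop
vertex 0.648 0.084 -2.115
vertex -0.074 1.206 -3.152
vertex -0.042 0.014 -2.178
endloop
endfacet
facet normal 0.021 -0.774 0.632
outer loop
vertex 0.648 0.084 -2.115
vertex -0.042 0.014 -2.178
vertex 0.416 -0.476 -2.793
endloop
endfacet
facet normal -0.020 0.775 -0.632
outer loop
vertex -0.074 1.206 -3.152
vertex 0.384 0.716 -3.767
vertex -0.496 0.849 -3.576
endloop
endfacet
facet normal -0.795 0.371 0.480
outer loop
vertex -0.074 1.206 -3.152
vertex -0.496 0.849 -3.576
vertex -0.042 0.014 -2.178
endloop
endfacet
facet normal -0.795 0.371 0.480
outer loop
vertex -0.042 0.014 -2.178
vertex -0.496 0.849 -3.576
vertex -0.464 -0.343 -2.601
endloop
endfacet
facet normal 0.021 -0.774 0.633
outer loop
vertex -0.042 0.014 -2.178
vertex -0.464 -0.343 -2.601
vertex 0.416 -0.476 -2.793
endloop
endfacet
facet normal -0.020 0.774 -0.633
outer loop
vertex -0.496 0.849 -3.576
vertex 0.384 0.716 -3.767
vertex -0.402 0.414 -4.111
endloop
endfacet
facet normal -0.991 -0.101 -0.092
outer loop
vertex -0.496 0.849 -3.576
vertex -0.402 0.414 -4.111
vertex -0.464 -0.343 -2.601
endloop
endfacet
facet normal -0.991 -0.101 -0.091
outer loop
vertex -0.464 -0.343 -2.601
vertex -0.402 0.414 -4.111
vertex -0.37 -0.778 -3.137
endloop
endfacet
facet normal 0.021 -0.775 0.632
outer loop
vertex -0.464 -0.343 -2.601
vertex -0.37 -0.778 -3.137
vertex 0.416 -0.476 -2.793
endloop
endfacet
facet normal -0.021 0.774 -0.632
outer loop
vertex -0.402 0.414 -4.111
vertex 0.384 0.716 -3.767
vertex 0.152 0.156 -4.445
endloop
endfacet
facet normal -0.606 -0.513 -0.608
outer loop
vertex -0.402 0.414 -4.111
vertex 0.152 0.156 -4.445
vertex -0.37 -0.778 -3.137
endloop
endfacet
facet normal -0.606 -0.513 -0.608
outer loop
vertex -0.37 -0.778 -3.137
vertex 0.152 0.156 -4.445
vertex 0.184 -1.037 -3.471
endloop
endfacet
facet normal 0.020 -0.774 0.633
outer loop
vertex -0.37 -0.778 -3.137
vertex 0.184 -1.037 -3.471
vertex 0.416 -0.476 -2.793
endloop
endfacet
facet normal -0.021 0.774 -0.632
outer loop
vertex 0.152 0.156 -4.445
vertex 0.384 0.716 -3.767
vertex 0.842 0.226 -4.382
endloop
endfacet
facet normal 0.134 -0.625 -0.769
outer loop
vertex 0.152 0.156 -4.445
vertex 0.842 0.226 -4.382
vertex 0.184 -1.037 -3.471
endloop
endfacet
facet normal 0.135 -0.625 -0.769
outer loop
vertex 0.184 -1.037 -3.471
vertex 0.842 0.226 -4.382
vertex 0.874 -0.966 -3.408
endloop
endfacet
facet normal 0.022 -0.774 0.633
outer loop
vertex 0.184 -1.037 -3.471
vertex 0.874 -0.966 -3.408
vertex 0.416 -0.476 -2.793
endloop
endfacet
facet normal -0.021 0.774 -0.633
outer loop
vertex 0.842 0.226 -4.382
vertex 0.384 0.716 -3.767
vertex 1.264 0.583 -3.959
endloop
endfacet
facet normal 0.795 -0.371 -0.480
outer loop
vertex 0.842 0.226 -4.382
vertex 1.264 0.583 -3.959
vertex 0.874 -0.966 -3.408
endloop
endfacet
facet normal 0.795 -0.371 -0.479
outer loop
vertex 0.874 -0.966 -3.408
vertex 1.264 0.583 -3.959
vertex 1.296 -0.609 -2.984
endloop
endfacet
facet normal 0.020 -0.775 0.632
outer loop
vertex 0.874 -0.966 -3.408
vertex 1.296 -0.609 -2.984
vertex 0.416 -0.476 -2.793
endloop
endfacet

endsolid


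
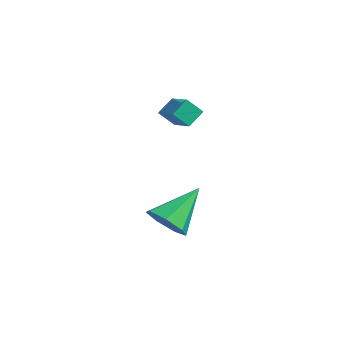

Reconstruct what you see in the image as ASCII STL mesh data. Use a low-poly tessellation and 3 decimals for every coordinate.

solid 
facet normal -0.378 -0.572 0.727
outer loop
vertex 2.242 1.293 1.6
vertex 2.171 1.96 2.088
vertex 1.136 1.485 1.176
endloop
endfacet
facet normal 0.086 -0.804 -0.588
outer loop
vertex 1.449 1.96 0.572
vertex 2.242 1.293 1.6
vertex 1.136 1.485 1.176
endloop
endfacet
facet normal -0.378 -0.573 0.727
outer loop
vertex 1.136 1.485 1.176
vertex 2.171 1.96 2.088
vertex 1.064 2.152 1.664
endloop
endfacet
facet normal -0.922 0.159 -0.353
outer loop
vertex 1.064 2.152 1.664
vertex 1.449 1.96 0.572
vertex 1.136 1.485 1.176
endloop
endfacet
facet normal 0.922 -0.160 0.352
outer loop
vertex 2.242 1.293 1.6
vertex 2.484 2.435 1.484
vertex 2.171 1.96 2.088
endloop
endfacet
facet normal 0.086 -0.804 -0.588
outer loop
vertex 2.556 1.768 0.996
vertex 2.242 1.293 1.6
vertex 1.449 1.96 0.572
endloop
endfacet
facet normal 0.922 -0.159 0.354
outer loop
vertex 2.556 1.768 0.996
vertex 2.484 2.435 1.484
vertex 2.242 1.293 1.6
endloop
endfacet
facet normal -0.086 0.804 0.588
outer loop
vertex 2.171 1.96 2.088
vertex 2.484 2.435 1.484
vertex 1.064 2.152 1.664
endloop
endfacet
facet normal -0.922 0.160 -0.353
outer loop
vertex 1.378 2.627 1.06
vertex 1.449 1.96 0.572
vertex 1.064 2.152 1.664
endloop
endfacet
facet normal -0.086 0.804 0.588
outer loop
vertex 1.064 2.152 1.664
vertex 2.484 2.435 1.484
vertex 1.378 2.627 1.06
endloop
endfacet
facet normal 0.378 0.573 -0.728
outer loop
vertex 1.378 2.627 1.06
vertex 2.556 1.768 0.996
vertex 1.449 1.96 0.572
endloop
endfacet
facet normal 0.378 0.573 -0.727
outer loop
vertex 2.484 2.435 1.484
vertex 2.556 1.768 0.996
vertex 1.378 2.627 1.06
endloop
endfacet
facet normal 0.061 -0.795 -0.603
outer loop
vertex 4.118 0.282 -2.968
vertex 3.23 0.249 -3.015
vertex 3.797 0.691 -3.54
endloop
endfacet
facet normal 0.815 0.578 -0.044
outer loop
vertex 4.118 0.282 -2.968
vertex 3.797 0.691 -3.54
vertex 3.11 1.791 -1.845
endloop
endfacet
facet normal 0.061 -0.795 -0.603
outer loop
vertex 3.797 0.691 -3.54
vertex 3.23 0.249 -3.015
vertex 3.049 0.767 -3.716
endloop
endfacet
facet normal 0.199 0.857 -0.475
outer loop
vertex 3.797 0.691 -3.54
vertex 3.049 0.767 -3.716
vertex 3.11 1.791 -1.845
endloop
endfacet
facet normal 0.062 -0.795 -0.603
outer loop
vertex 3.049 0.767 -3.716
vertex 3.23 0.249 -3.015
vertex 2.437 0.453 -3.365
endloop
endfacet
facet normal -0.584 0.720 -0.375
outer loop
vertex 3.049 0.767 -3.716
vertex 2.437 0.453 -3.365
vertex 3.11 1.791 -1.845
endloop
endfacet
facet normal 0.062 -0.795 -0.603
outer loop
vertex 2.437 0.453 -3.365
vertex 3.23 0.249 -3.015
vertex 2.422 -0.015 -2.75
endloop
endfacet
facet normal -0.946 0.269 0.182
outer loop
vertex 2.437 0.453 -3.365
vertex 2.422 -0.015 -2.75
vertex 3.11 1.791 -1.845
endloop
endfacet
facet normal 0.062 -0.795 -0.604
outer loop
vertex 2.422 -0.015 -2.75
vertex 3.23 0.249 -3.015
vertex 3.015 -0.284 -2.335
endloop
endfacet
facet normal -0.613 -0.155 0.775
outer loop
vertex 2.422 -0.015 -2.75
vertex 3.015 -0.284 -2.335
vertex 3.11 1.791 -1.845
endloop
endfacet
facet normal 0.061 -0.795 -0.604
outer loop
vertex 3.015 -0.284 -2.335
vertex 3.23 0.249 -3.015
vertex 3.77 -0.152 -2.432
endloop
endfacet
facet normal 0.164 -0.234 0.958
outer loop
vertex 3.015 -0.284 -2.335
vertex 3.77 -0.152 -2.432
vertex 3.11 1.791 -1.845
endloop
endfacet
facet normal 0.061 -0.795 -0.604
outer loop
vertex 3.77 -0.152 -2.432
vertex 3.23 0.249 -3.015
vertex 4.118 0.282 -2.968
endloop
endfacet
facet normal 0.799 0.092 0.594
outer loop
vertex 3.77 -0.152 -2.432
vertex 4.118 0.282 -2.968
vertex 3.11 1.791 -1.845
endloop
endfacet

endsolid


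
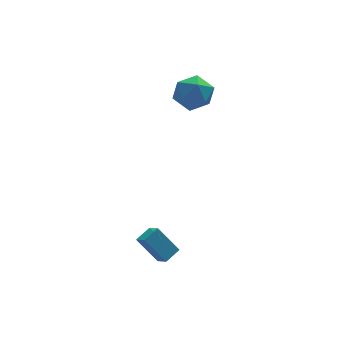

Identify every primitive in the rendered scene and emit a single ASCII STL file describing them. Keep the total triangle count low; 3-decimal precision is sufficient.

solid 
facet normal -0.810 -0.493 -0.317
outer loop
vertex 0.014 -4.212 -3.552
vertex -0.857 -3.61 -2.261
vertex -0.213 -3.539 -4.02
endloop
endfacet
facet normal 0.522 -0.361 -0.773
outer loop
vertex 0.557 -3.07 -3.719
vertex 0.014 -4.212 -3.552
vertex -0.213 -3.539 -4.02
endloop
endfacet
facet normal -0.810 -0.493 -0.317
outer loop
vertex -0.213 -3.539 -4.02
vertex -0.857 -3.61 -2.261
vertex -1.084 -2.937 -2.728
endloop
endfacet
facet normal -0.268 0.792 -0.549
outer loop
vertex -1.084 -2.937 -2.728
vertex 0.557 -3.07 -3.719
vertex -0.213 -3.539 -4.02
endloop
endfacet
facet normal 0.267 -0.792 0.549
outer loop
vertex 0.014 -4.212 -3.552
vertex -0.087 -3.141 -1.96
vertex -0.857 -3.61 -2.261
endloop
endfacet
facet normal 0.521 -0.361 -0.773
outer loop
vertex 0.784 -3.743 -3.252
vertex 0.014 -4.212 -3.552
vertex 0.557 -3.07 -3.719
endloop
endfacet
facet normal 0.268 -0.791 0.549
outer loop
vertex 0.784 -3.743 -3.252
vertex -0.087 -3.141 -1.96
vertex 0.014 -4.212 -3.552
endloop
endfacet
facet normal -0.522 0.360 0.773
outer loop
vertex -0.857 -3.61 -2.261
vertex -0.087 -3.141 -1.96
vertex -1.084 -2.937 -2.728
endloop
endfacet
facet normal -0.268 0.791 -0.550
outer loop
vertex -0.314 -2.468 -2.428
vertex 0.557 -3.07 -3.719
vertex -1.084 -2.937 -2.728
endloop
endfacet
facet normal -0.521 0.362 0.773
outer loop
vertex -1.084 -2.937 -2.728
vertex -0.087 -3.141 -1.96
vertex -0.314 -2.468 -2.428
endloop
endfacet
facet normal 0.810 0.493 0.317
outer loop
vertex -0.314 -2.468 -2.428
vertex 0.784 -3.743 -3.252
vertex 0.557 -3.07 -3.719
endloop
endfacet
facet normal 0.810 0.493 0.316
outer loop
vertex -0.087 -3.141 -1.96
vertex 0.784 -3.743 -3.252
vertex -0.314 -2.468 -2.428
endloop
endfacet
facet normal -0.124 0.127 0.984
outer loop
vertex 3.667 3.133 3.893
vertex 2.577 2.831 3.795
vertex 3.369 2.042 3.996
endloop
endfacet
facet normal 0.547 -0.070 0.834
outer loop
vertex 3.667 3.133 3.893
vertex 3.369 2.042 3.996
vertex 4.3 2.323 3.41
endloop
endfacet
facet normal 0.824 0.412 0.389
outer loop
vertex 3.667 3.133 3.893
vertex 4.3 2.323 3.41
vertex 4.084 3.286 2.848
endloop
endfacet
facet normal 0.326 0.908 0.263
outer loop
vertex 3.667 3.133 3.893
vertex 4.084 3.286 2.848
vertex 3.019 3.599 3.086
endloop
endfacet
facet normal -0.259 0.731 0.631
outer loop
vertex 3.667 3.133 3.893
vertex 3.019 3.599 3.086
vertex 2.577 2.831 3.795
endloop
endfacet
facet normal 0.521 -0.697 0.493
outer loop
vertex 4.3 2.323 3.41
vertex 3.369 2.042 3.996
vertex 3.601 1.521 3.014
endloop
endfacet
facet normal -0.563 -0.377 0.735
outer loop
vertex 3.369 2.042 3.996
vertex 2.577 2.831 3.795
vertex 2.536 1.834 3.252
endloop
endfacet
facet normal -0.782 0.601 0.163
outer loop
vertex 2.577 2.831 3.795
vertex 3.019 3.599 3.086
vertex 2.32 2.797 2.69
endloop
endfacet
facet normal 0.164 0.887 -0.432
outer loop
vertex 3.019 3.599 3.086
vertex 4.084 3.286 2.848
vertex 3.251 3.078 2.104
endloop
endfacet
facet normal 0.970 0.084 -0.228
outer loop
vertex 4.084 3.286 2.848
vertex 4.3 2.323 3.41
vertex 4.043 2.289 2.305
endloop
endfacet
facet normal -0.326 -0.908 -0.263
outer loop
vertex 2.953 1.987 2.207
vertex 3.601 1.521 3.014
vertex 2.536 1.834 3.252
endloop
endfacet
facet normal -0.824 -0.412 -0.389
outer loop
vertex 2.953 1.987 2.207
vertex 2.536 1.834 3.252
vertex 2.32 2.797 2.69
endloop
endfacet
facet normal -0.547 0.070 -0.834
outer loop
vertex 2.953 1.987 2.207
vertex 2.32 2.797 2.69
vertex 3.251 3.078 2.104
endloop
endfacet
facet normal 0.124 -0.127 -0.984
outer loop
vertex 2.953 1.987 2.207
vertex 3.251 3.078 2.104
vertex 4.043 2.289 2.305
endloop
endfacet
facet normal 0.259 -0.731 -0.631
outer loop
vertex 2.953 1.987 2.207
vertex 4.043 2.289 2.305
vertex 3.601 1.521 3.014
endloop
endfacet
facet normal -0.164 -0.887 0.432
outer loop
vertex 2.536 1.834 3.252
vertex 3.601 1.521 3.014
vertex 3.369 2.042 3.996
endloop
endfacet
facet normal -0.970 -0.084 0.228
outer loop
vertex 2.32 2.797 2.69
vertex 2.536 1.834 3.252
vertex 2.577 2.831 3.795
endloop
endfacet
facet normal -0.521 0.697 -0.493
outer loop
vertex 3.251 3.078 2.104
vertex 2.32 2.797 2.69
vertex 3.019 3.599 3.086
endloop
endfacet
facet normal 0.563 0.377 -0.735
outer loop
vertex 4.043 2.289 2.305
vertex 3.251 3.078 2.104
vertex 4.084 3.286 2.848
endloop
endfacet
facet normal 0.782 -0.601 -0.163
outer loop
vertex 3.601 1.521 3.014
vertex 4.043 2.289 2.305
vertex 4.3 2.323 3.41
endloop
endfacet

endsolid


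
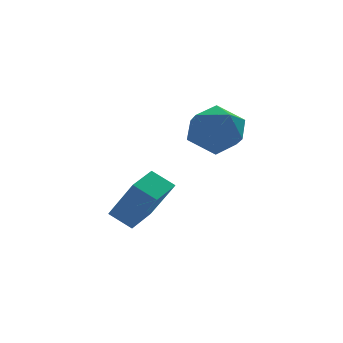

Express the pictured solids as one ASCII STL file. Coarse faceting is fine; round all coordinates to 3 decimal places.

solid 
facet normal -0.694 -0.709 -0.126
outer loop
vertex -0.604 0.152 0.734
vertex -1.222 1.048 -0.908
vertex 0.076 -0.414 0.17
endloop
endfacet
facet normal 0.313 -0.455 0.834
outer loop
vertex 1.062 0.592 0.348
vertex -0.604 0.152 0.734
vertex 0.076 -0.414 0.17
endloop
endfacet
facet normal -0.694 -0.709 -0.125
outer loop
vertex 0.076 -0.414 0.17
vertex -1.222 1.048 -0.908
vertex -0.541 0.481 -1.473
endloop
endfacet
facet normal 0.648 -0.540 -0.537
outer loop
vertex -0.541 0.481 -1.473
vertex 1.062 0.592 0.348
vertex 0.076 -0.414 0.17
endloop
endfacet
facet normal -0.648 0.539 0.538
outer loop
vertex -0.604 0.152 0.734
vertex -0.236 2.054 -0.73
vertex -1.222 1.048 -0.908
endloop
endfacet
facet normal 0.313 -0.455 0.834
outer loop
vertex 0.381 1.159 0.913
vertex -0.604 0.152 0.734
vertex 1.062 0.592 0.348
endloop
endfacet
facet normal -0.649 0.539 0.537
outer loop
vertex 0.381 1.159 0.913
vertex -0.236 2.054 -0.73
vertex -0.604 0.152 0.734
endloop
endfacet
facet normal -0.313 0.455 -0.834
outer loop
vertex -1.222 1.048 -0.908
vertex -0.236 2.054 -0.73
vertex -0.541 0.481 -1.473
endloop
endfacet
facet normal 0.648 -0.539 -0.538
outer loop
vertex 0.444 1.488 -1.294
vertex 1.062 0.592 0.348
vertex -0.541 0.481 -1.473
endloop
endfacet
facet normal -0.313 0.455 -0.834
outer loop
vertex -0.541 0.481 -1.473
vertex -0.236 2.054 -0.73
vertex 0.444 1.488 -1.294
endloop
endfacet
facet normal 0.694 0.709 0.125
outer loop
vertex 0.444 1.488 -1.294
vertex 0.381 1.159 0.913
vertex 1.062 0.592 0.348
endloop
endfacet
facet normal 0.694 0.709 0.125
outer loop
vertex -0.236 2.054 -0.73
vertex 0.381 1.159 0.913
vertex 0.444 1.488 -1.294
endloop
endfacet
facet normal -0.735 0.559 -0.383
outer loop
vertex 1.813 -0.105 2.448
vertex 1.031 -0.761 2.991
vertex 1.467 0.172 3.516
endloop
endfacet
facet normal -0.143 0.946 -0.292
outer loop
vertex 1.813 -0.105 2.448
vertex 1.467 0.172 3.516
vertex 2.585 0.253 3.231
endloop
endfacet
facet normal 0.380 0.640 -0.668
outer loop
vertex 1.813 -0.105 2.448
vertex 2.585 0.253 3.231
vertex 2.84 -0.63 2.53
endloop
endfacet
facet normal 0.112 0.064 -0.992
outer loop
vertex 1.813 -0.105 2.448
vertex 2.84 -0.63 2.53
vertex 1.88 -1.258 2.381
endloop
endfacet
facet normal -0.578 0.014 -0.816
outer loop
vertex 1.813 -0.105 2.448
vertex 1.88 -1.258 2.381
vertex 1.031 -0.761 2.991
endloop
endfacet
facet normal 0.035 0.917 0.398
outer loop
vertex 2.585 0.253 3.231
vertex 1.467 0.172 3.516
vertex 2.28 -0.182 4.259
endloop
endfacet
facet normal -0.923 0.290 0.251
outer loop
vertex 1.467 0.172 3.516
vertex 1.031 -0.761 2.991
vertex 1.32 -0.81 4.11
endloop
endfacet
facet normal -0.669 -0.592 -0.449
outer loop
vertex 1.031 -0.761 2.991
vertex 1.88 -1.258 2.381
vertex 1.575 -1.693 3.409
endloop
endfacet
facet normal 0.448 -0.511 -0.734
outer loop
vertex 1.88 -1.258 2.381
vertex 2.84 -0.63 2.53
vertex 2.693 -1.612 3.124
endloop
endfacet
facet normal 0.882 0.421 -0.209
outer loop
vertex 2.84 -0.63 2.53
vertex 2.585 0.253 3.231
vertex 3.129 -0.679 3.649
endloop
endfacet
facet normal -0.112 -0.064 0.992
outer loop
vertex 2.347 -1.335 4.192
vertex 2.28 -0.182 4.259
vertex 1.32 -0.81 4.11
endloop
endfacet
facet normal -0.380 -0.640 0.668
outer loop
vertex 2.347 -1.335 4.192
vertex 1.32 -0.81 4.11
vertex 1.575 -1.693 3.409
endloop
endfacet
facet normal 0.143 -0.946 0.292
outer loop
vertex 2.347 -1.335 4.192
vertex 1.575 -1.693 3.409
vertex 2.693 -1.612 3.124
endloop
endfacet
facet normal 0.735 -0.559 0.383
outer loop
vertex 2.347 -1.335 4.192
vertex 2.693 -1.612 3.124
vertex 3.129 -0.679 3.649
endloop
endfacet
facet normal 0.578 -0.014 0.816
outer loop
vertex 2.347 -1.335 4.192
vertex 3.129 -0.679 3.649
vertex 2.28 -0.182 4.259
endloop
endfacet
facet normal -0.448 0.511 0.734
outer loop
vertex 1.32 -0.81 4.11
vertex 2.28 -0.182 4.259
vertex 1.467 0.172 3.516
endloop
endfacet
facet normal -0.882 -0.421 0.209
outer loop
vertex 1.575 -1.693 3.409
vertex 1.32 -0.81 4.11
vertex 1.031 -0.761 2.991
endloop
endfacet
facet normal -0.035 -0.917 -0.398
outer loop
vertex 2.693 -1.612 3.124
vertex 1.575 -1.693 3.409
vertex 1.88 -1.258 2.381
endloop
endfacet
facet normal 0.923 -0.290 -0.251
outer loop
vertex 3.129 -0.679 3.649
vertex 2.693 -1.612 3.124
vertex 2.84 -0.63 2.53
endloop
endfacet
facet normal 0.669 0.592 0.449
outer loop
vertex 2.28 -0.182 4.259
vertex 3.129 -0.679 3.649
vertex 2.585 0.253 3.231
endloop
endfacet

endsolid
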